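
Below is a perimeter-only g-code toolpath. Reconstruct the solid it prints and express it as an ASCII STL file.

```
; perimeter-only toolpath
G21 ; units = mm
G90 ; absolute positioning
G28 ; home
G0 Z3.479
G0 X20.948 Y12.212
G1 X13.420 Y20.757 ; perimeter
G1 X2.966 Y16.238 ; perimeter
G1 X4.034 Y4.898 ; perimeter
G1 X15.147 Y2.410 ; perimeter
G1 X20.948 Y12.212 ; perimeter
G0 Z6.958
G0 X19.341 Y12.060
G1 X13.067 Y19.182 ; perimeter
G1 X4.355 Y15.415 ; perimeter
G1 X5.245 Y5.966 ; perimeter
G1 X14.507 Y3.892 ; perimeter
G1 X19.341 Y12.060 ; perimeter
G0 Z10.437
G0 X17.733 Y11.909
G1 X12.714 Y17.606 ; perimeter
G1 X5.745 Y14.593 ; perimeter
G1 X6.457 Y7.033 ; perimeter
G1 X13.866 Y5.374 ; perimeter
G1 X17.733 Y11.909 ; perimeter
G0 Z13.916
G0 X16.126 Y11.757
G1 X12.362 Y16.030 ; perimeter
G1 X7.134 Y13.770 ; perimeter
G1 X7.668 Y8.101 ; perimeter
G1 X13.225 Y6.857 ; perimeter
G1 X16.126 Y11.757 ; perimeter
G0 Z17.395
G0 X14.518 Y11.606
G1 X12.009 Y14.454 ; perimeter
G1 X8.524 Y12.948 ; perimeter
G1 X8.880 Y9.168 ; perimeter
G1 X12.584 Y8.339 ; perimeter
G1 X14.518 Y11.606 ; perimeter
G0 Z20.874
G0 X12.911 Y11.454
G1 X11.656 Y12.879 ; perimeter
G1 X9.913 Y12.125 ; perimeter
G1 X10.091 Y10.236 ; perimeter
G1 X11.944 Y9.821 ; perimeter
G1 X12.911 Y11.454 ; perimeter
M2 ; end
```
solid part
  facet normal 0.0000 0.0000 -1.0000
    outer loop
      vertex 1.576 17.060 0.000
      vertex 13.773 22.333 0.000
      vertex 22.556 12.363 0.000
    endloop
  endfacet
  facet normal 0.0000 0.0000 -1.0000
    outer loop
      vertex 2.822 3.831 0.000
      vertex 1.576 17.060 0.000
      vertex 22.556 12.363 0.000
    endloop
  endfacet
  facet normal 0.0000 0.0000 -1.0000
    outer loop
      vertex 15.788 0.928 0.000
      vertex 2.822 3.831 0.000
      vertex 22.556 12.363 0.000
    endloop
  endfacet
  facet normal 0.7025 0.6188 0.3515
    outer loop
      vertex 22.556 12.363 0.000
      vertex 13.773 22.333 0.000
      vertex 11.303 11.303 24.353
    endloop
  endfacet
  facet normal -0.3715 0.8593 0.3515
    outer loop
      vertex 13.773 22.333 0.000
      vertex 1.576 17.060 0.000
      vertex 11.303 11.303 24.353
    endloop
  endfacet
  facet normal -0.9321 -0.0878 0.3515
    outer loop
      vertex 1.576 17.060 0.000
      vertex 2.822 3.831 0.000
      vertex 11.303 11.303 24.353
    endloop
  endfacet
  facet normal -0.2045 -0.9136 0.3515
    outer loop
      vertex 2.822 3.831 0.000
      vertex 15.788 0.928 0.000
      vertex 11.303 11.303 24.353
    endloop
  endfacet
  facet normal 0.8056 -0.4768 0.3515
    outer loop
      vertex 15.788 0.928 0.000
      vertex 22.556 12.363 0.000
      vertex 11.303 11.303 24.353
    endloop
  endfacet
endsolid part

The G0 Z moves step by Δz≈3.479 mm. The G1 loops shrink linearly with z, so the solid tapers from its base footprint up to z≈24.4. Closing with a flat bottom cap and the tapered top and triangulating gives 8 facets — a regular 5-sided pyramid, base circumscribed radius ≈ 11.3 mm, apex at z ≈ 24.4 mm.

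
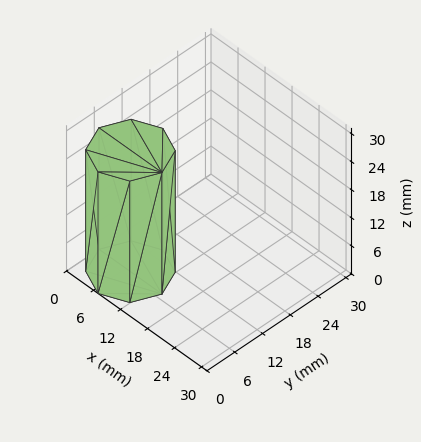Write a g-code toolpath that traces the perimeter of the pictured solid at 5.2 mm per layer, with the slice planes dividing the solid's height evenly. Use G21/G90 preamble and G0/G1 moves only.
Reading the render: the shape is a regular 8-sided prism (a cylinder approximated with 8 flat sides), circumscribed radius ≈ 7 mm, height ≈ 26 mm (dimensions read to the nearest mm from the axis ticks). For the g-code, the solid's height is divided into equal slices at the stated Δz and each level perimeter traced with G1 moves after a G0 lift.

; perimeter-only toolpath
G21 ; units = mm
G90 ; absolute positioning
G28 ; home
; layer 1
G0 Z5.2
G0 X14.0 Y7.0
G1 X11.9 Y11.9
G1 X7.0 Y14.0
G1 X2.1 Y11.9
G1 X0.0 Y7.0
G1 X2.1 Y2.1
G1 X7.0 Y0.0
G1 X11.9 Y2.1
G1 X14.0 Y7.0
; layer 2
G0 Z10.4
G0 X14.0 Y7.0
G1 X11.9 Y11.9
G1 X7.0 Y14.0
G1 X2.1 Y11.9
G1 X0.0 Y7.0
G1 X2.1 Y2.1
G1 X7.0 Y0.0
G1 X11.9 Y2.1
G1 X14.0 Y7.0
; layer 3
G0 Z15.6
G0 X14.0 Y7.0
G1 X11.9 Y11.9
G1 X7.0 Y14.0
G1 X2.1 Y11.9
G1 X0.0 Y7.0
G1 X2.1 Y2.1
G1 X7.0 Y0.0
G1 X11.9 Y2.1
G1 X14.0 Y7.0
; layer 4
G0 Z20.8
G0 X14.0 Y7.0
G1 X11.9 Y11.9
G1 X7.0 Y14.0
G1 X2.1 Y11.9
G1 X0.0 Y7.0
G1 X2.1 Y2.1
G1 X7.0 Y0.0
G1 X11.9 Y2.1
G1 X14.0 Y7.0
; layer 5
G0 Z26.0
G0 X14.0 Y7.0
G1 X11.9 Y11.9
G1 X7.0 Y14.0
G1 X2.1 Y11.9
G1 X0.0 Y7.0
G1 X2.1 Y2.1
G1 X7.0 Y0.0
G1 X11.9 Y2.1
G1 X14.0 Y7.0
M2 ; end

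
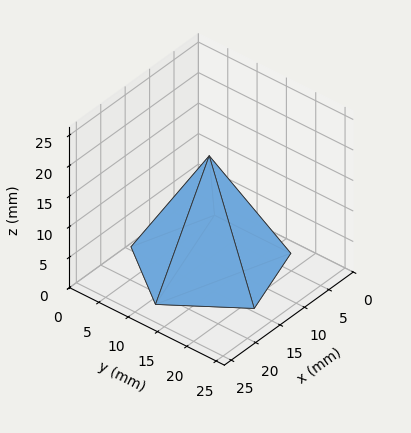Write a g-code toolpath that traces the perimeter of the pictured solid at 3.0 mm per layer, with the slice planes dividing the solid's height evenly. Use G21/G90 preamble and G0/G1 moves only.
Reading the render: the shape is a regular 5-sided pyramid, base circumscribed radius ≈ 11 mm, apex at z ≈ 18 mm (dimensions read to the nearest mm from the axis ticks). For the g-code, the solid's height is divided into equal slices at the stated Δz and each level perimeter traced with G1 moves after a G0 lift.

; perimeter-only toolpath
G21 ; units = mm
G90 ; absolute positioning
G28 ; home
; layer 1
G0 Z3.0
G0 X20.2 Y11.0
G1 X13.8 Y19.8
G1 X3.6 Y16.4
G1 X3.6 Y5.6
G1 X13.8 Y2.2
G1 X20.2 Y11.0
; layer 2
G0 Z6.0
G0 X18.3 Y11.0
G1 X13.3 Y18.0
G1 X5.1 Y15.3
G1 X5.1 Y6.7
G1 X13.3 Y4.0
G1 X18.3 Y11.0
; layer 3
G0 Z9.0
G0 X16.5 Y11.0
G1 X12.7 Y16.2
G1 X6.5 Y14.2
G1 X6.5 Y7.8
G1 X12.7 Y5.8
G1 X16.5 Y11.0
; layer 4
G0 Z12.0
G0 X14.7 Y11.0
G1 X12.1 Y14.5
G1 X8.0 Y13.2
G1 X8.0 Y8.8
G1 X12.1 Y7.5
G1 X14.7 Y11.0
; layer 5
G0 Z15.0
G0 X12.8 Y11.0
G1 X11.6 Y12.8
G1 X9.5 Y12.1
G1 X9.5 Y9.9
G1 X11.6 Y9.3
G1 X12.8 Y11.0
M2 ; end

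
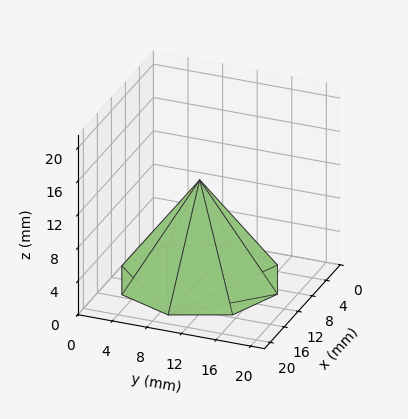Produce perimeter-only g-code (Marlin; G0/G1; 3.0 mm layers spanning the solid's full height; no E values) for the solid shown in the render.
Reading the render: the shape is a regular 8-sided pyramid, base circumscribed radius ≈ 9 mm, apex at z ≈ 12 mm (dimensions read to the nearest mm from the axis ticks). For the g-code, the solid's height is divided into equal slices at the stated Δz and each level perimeter traced with G1 moves after a G0 lift.

; perimeter-only toolpath
G21 ; units = mm
G90 ; absolute positioning
G28 ; home
; layer 1
G0 Z3.0
G0 X15.8 Y9.0
G1 X13.8 Y13.8
G1 X9.0 Y15.8
G1 X4.2 Y13.8
G1 X2.2 Y9.0
G1 X4.2 Y4.2
G1 X9.0 Y2.2
G1 X13.8 Y4.2
G1 X15.8 Y9.0
; layer 2
G0 Z6.0
G0 X13.5 Y9.0
G1 X12.2 Y12.2
G1 X9.0 Y13.5
G1 X5.8 Y12.2
G1 X4.5 Y9.0
G1 X5.8 Y5.8
G1 X9.0 Y4.5
G1 X12.2 Y5.8
G1 X13.5 Y9.0
; layer 3
G0 Z9.0
G0 X11.2 Y9.0
G1 X10.6 Y10.6
G1 X9.0 Y11.2
G1 X7.4 Y10.6
G1 X6.8 Y9.0
G1 X7.4 Y7.4
G1 X9.0 Y6.8
G1 X10.6 Y7.4
G1 X11.2 Y9.0
M2 ; end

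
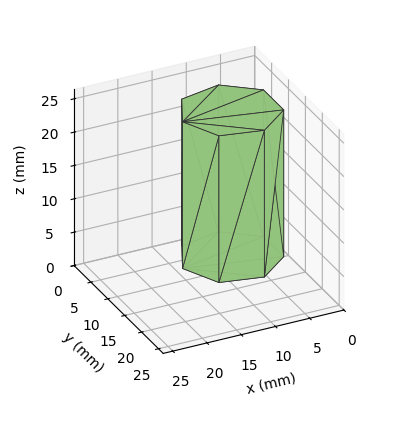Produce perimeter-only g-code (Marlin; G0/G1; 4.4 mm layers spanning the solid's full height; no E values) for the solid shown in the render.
Reading the render: the shape is a regular 7-sided prism (a cylinder approximated with 7 flat sides), circumscribed radius ≈ 7 mm, height ≈ 22 mm (dimensions read to the nearest mm from the axis ticks). For the g-code, the solid's height is divided into equal slices at the stated Δz and each level perimeter traced with G1 moves after a G0 lift.

; perimeter-only toolpath
G21 ; units = mm
G90 ; absolute positioning
G28 ; home
; layer 1
G0 Z4.4
G0 X14.0 Y7.0
G1 X11.4 Y12.5
G1 X5.4 Y13.8
G1 X0.7 Y10.0
G1 X0.7 Y4.0
G1 X5.4 Y0.2
G1 X11.4 Y1.5
G1 X14.0 Y7.0
; layer 2
G0 Z8.8
G0 X14.0 Y7.0
G1 X11.4 Y12.5
G1 X5.4 Y13.8
G1 X0.7 Y10.0
G1 X0.7 Y4.0
G1 X5.4 Y0.2
G1 X11.4 Y1.5
G1 X14.0 Y7.0
; layer 3
G0 Z13.2
G0 X14.0 Y7.0
G1 X11.4 Y12.5
G1 X5.4 Y13.8
G1 X0.7 Y10.0
G1 X0.7 Y4.0
G1 X5.4 Y0.2
G1 X11.4 Y1.5
G1 X14.0 Y7.0
; layer 4
G0 Z17.6
G0 X14.0 Y7.0
G1 X11.4 Y12.5
G1 X5.4 Y13.8
G1 X0.7 Y10.0
G1 X0.7 Y4.0
G1 X5.4 Y0.2
G1 X11.4 Y1.5
G1 X14.0 Y7.0
; layer 5
G0 Z22.0
G0 X14.0 Y7.0
G1 X11.4 Y12.5
G1 X5.4 Y13.8
G1 X0.7 Y10.0
G1 X0.7 Y4.0
G1 X5.4 Y0.2
G1 X11.4 Y1.5
G1 X14.0 Y7.0
M2 ; end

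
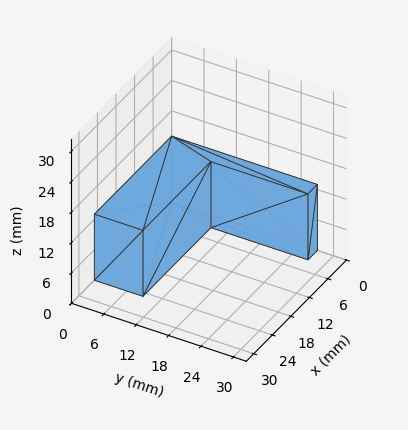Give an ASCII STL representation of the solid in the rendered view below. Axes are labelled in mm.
Reading the render: the shape is an L-shaped prism: outer 25 × 27 mm, arm thicknesses ≈ 9 mm (horizontal) and 3 mm (vertical), extruded 13 mm in z (dimensions read to the nearest mm from the axis ticks). For the STL, each face is triangulated and given an outward normal.

solid part
  facet normal 0.0000 0.0000 -1.0000
    outer loop
      vertex 25.0 9.0 0.0
      vertex 25.0 0.0 0.0
      vertex 0.0 0.0 0.0
    endloop
  endfacet
  facet normal 0.0000 0.0000 -1.0000
    outer loop
      vertex 3.0 9.0 0.0
      vertex 25.0 9.0 0.0
      vertex 0.0 0.0 0.0
    endloop
  endfacet
  facet normal 0.0000 0.0000 -1.0000
    outer loop
      vertex 3.0 27.0 0.0
      vertex 3.0 9.0 0.0
      vertex 0.0 0.0 0.0
    endloop
  endfacet
  facet normal 0.0000 0.0000 -1.0000
    outer loop
      vertex 0.0 27.0 0.0
      vertex 3.0 27.0 0.0
      vertex 0.0 0.0 0.0
    endloop
  endfacet
  facet normal 0.0000 0.0000 1.0000
    outer loop
      vertex 0.0 0.0 13.0
      vertex 25.0 0.0 13.0
      vertex 25.0 9.0 13.0
    endloop
  endfacet
  facet normal 0.0000 0.0000 1.0000
    outer loop
      vertex 0.0 0.0 13.0
      vertex 25.0 9.0 13.0
      vertex 3.0 9.0 13.0
    endloop
  endfacet
  facet normal 0.0000 0.0000 1.0000
    outer loop
      vertex 0.0 0.0 13.0
      vertex 3.0 9.0 13.0
      vertex 3.0 27.0 13.0
    endloop
  endfacet
  facet normal 0.0000 0.0000 1.0000
    outer loop
      vertex 0.0 0.0 13.0
      vertex 3.0 27.0 13.0
      vertex 0.0 27.0 13.0
    endloop
  endfacet
  facet normal 0.0000 -1.0000 0.0000
    outer loop
      vertex 0.0 0.0 0.0
      vertex 25.0 0.0 0.0
      vertex 25.0 0.0 13.0
    endloop
  endfacet
  facet normal 0.0000 -1.0000 0.0000
    outer loop
      vertex 0.0 0.0 0.0
      vertex 25.0 0.0 13.0
      vertex 0.0 0.0 13.0
    endloop
  endfacet
  facet normal 1.0000 0.0000 0.0000
    outer loop
      vertex 25.0 0.0 0.0
      vertex 25.0 9.0 0.0
      vertex 25.0 9.0 13.0
    endloop
  endfacet
  facet normal 1.0000 0.0000 0.0000
    outer loop
      vertex 25.0 0.0 0.0
      vertex 25.0 9.0 13.0
      vertex 25.0 0.0 13.0
    endloop
  endfacet
  facet normal 0.0000 1.0000 0.0000
    outer loop
      vertex 25.0 9.0 0.0
      vertex 3.0 9.0 0.0
      vertex 3.0 9.0 13.0
    endloop
  endfacet
  facet normal 0.0000 1.0000 0.0000
    outer loop
      vertex 25.0 9.0 0.0
      vertex 3.0 9.0 13.0
      vertex 25.0 9.0 13.0
    endloop
  endfacet
  facet normal 1.0000 0.0000 0.0000
    outer loop
      vertex 3.0 9.0 0.0
      vertex 3.0 27.0 0.0
      vertex 3.0 27.0 13.0
    endloop
  endfacet
  facet normal 1.0000 0.0000 0.0000
    outer loop
      vertex 3.0 9.0 0.0
      vertex 3.0 27.0 13.0
      vertex 3.0 9.0 13.0
    endloop
  endfacet
  facet normal 0.0000 1.0000 0.0000
    outer loop
      vertex 3.0 27.0 0.0
      vertex 0.0 27.0 0.0
      vertex 0.0 27.0 13.0
    endloop
  endfacet
  facet normal 0.0000 1.0000 0.0000
    outer loop
      vertex 3.0 27.0 0.0
      vertex 0.0 27.0 13.0
      vertex 3.0 27.0 13.0
    endloop
  endfacet
  facet normal -1.0000 0.0000 0.0000
    outer loop
      vertex 0.0 27.0 0.0
      vertex 0.0 0.0 0.0
      vertex 0.0 0.0 13.0
    endloop
  endfacet
  facet normal -1.0000 0.0000 0.0000
    outer loop
      vertex 0.0 27.0 0.0
      vertex 0.0 0.0 13.0
      vertex 0.0 27.0 13.0
    endloop
  endfacet
endsolid part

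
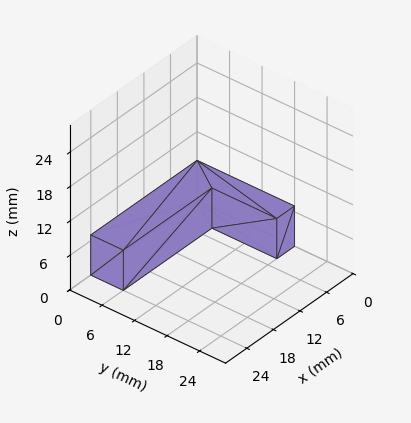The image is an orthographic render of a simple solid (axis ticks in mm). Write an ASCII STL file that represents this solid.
Reading the render: the shape is an L-shaped prism: outer 24 × 18 mm, arm thicknesses ≈ 6 mm (horizontal) and 4 mm (vertical), extruded 7 mm in z (dimensions read to the nearest mm from the axis ticks). For the STL, each face is triangulated and given an outward normal.

solid part
  facet normal 0.0000 0.0000 -1.0000
    outer loop
      vertex 24.000 6.000 0.000
      vertex 24.000 0.000 0.000
      vertex 0.000 0.000 0.000
    endloop
  endfacet
  facet normal 0.0000 0.0000 -1.0000
    outer loop
      vertex 4.000 6.000 0.000
      vertex 24.000 6.000 0.000
      vertex 0.000 0.000 0.000
    endloop
  endfacet
  facet normal 0.0000 0.0000 -1.0000
    outer loop
      vertex 4.000 18.000 0.000
      vertex 4.000 6.000 0.000
      vertex 0.000 0.000 0.000
    endloop
  endfacet
  facet normal 0.0000 0.0000 -1.0000
    outer loop
      vertex 0.000 18.000 0.000
      vertex 4.000 18.000 0.000
      vertex 0.000 0.000 0.000
    endloop
  endfacet
  facet normal 0.0000 0.0000 1.0000
    outer loop
      vertex 0.000 0.000 7.000
      vertex 24.000 0.000 7.000
      vertex 24.000 6.000 7.000
    endloop
  endfacet
  facet normal 0.0000 0.0000 1.0000
    outer loop
      vertex 0.000 0.000 7.000
      vertex 24.000 6.000 7.000
      vertex 4.000 6.000 7.000
    endloop
  endfacet
  facet normal 0.0000 0.0000 1.0000
    outer loop
      vertex 0.000 0.000 7.000
      vertex 4.000 6.000 7.000
      vertex 4.000 18.000 7.000
    endloop
  endfacet
  facet normal 0.0000 0.0000 1.0000
    outer loop
      vertex 0.000 0.000 7.000
      vertex 4.000 18.000 7.000
      vertex 0.000 18.000 7.000
    endloop
  endfacet
  facet normal 0.0000 -1.0000 0.0000
    outer loop
      vertex 0.000 0.000 0.000
      vertex 24.000 0.000 0.000
      vertex 24.000 0.000 7.000
    endloop
  endfacet
  facet normal 0.0000 -1.0000 0.0000
    outer loop
      vertex 0.000 0.000 0.000
      vertex 24.000 0.000 7.000
      vertex 0.000 0.000 7.000
    endloop
  endfacet
  facet normal 1.0000 0.0000 0.0000
    outer loop
      vertex 24.000 0.000 0.000
      vertex 24.000 6.000 0.000
      vertex 24.000 6.000 7.000
    endloop
  endfacet
  facet normal 1.0000 0.0000 0.0000
    outer loop
      vertex 24.000 0.000 0.000
      vertex 24.000 6.000 7.000
      vertex 24.000 0.000 7.000
    endloop
  endfacet
  facet normal 0.0000 1.0000 0.0000
    outer loop
      vertex 24.000 6.000 0.000
      vertex 4.000 6.000 0.000
      vertex 4.000 6.000 7.000
    endloop
  endfacet
  facet normal 0.0000 1.0000 0.0000
    outer loop
      vertex 24.000 6.000 0.000
      vertex 4.000 6.000 7.000
      vertex 24.000 6.000 7.000
    endloop
  endfacet
  facet normal 1.0000 0.0000 0.0000
    outer loop
      vertex 4.000 6.000 0.000
      vertex 4.000 18.000 0.000
      vertex 4.000 18.000 7.000
    endloop
  endfacet
  facet normal 1.0000 0.0000 0.0000
    outer loop
      vertex 4.000 6.000 0.000
      vertex 4.000 18.000 7.000
      vertex 4.000 6.000 7.000
    endloop
  endfacet
  facet normal 0.0000 1.0000 0.0000
    outer loop
      vertex 4.000 18.000 0.000
      vertex 0.000 18.000 0.000
      vertex 0.000 18.000 7.000
    endloop
  endfacet
  facet normal 0.0000 1.0000 0.0000
    outer loop
      vertex 4.000 18.000 0.000
      vertex 0.000 18.000 7.000
      vertex 4.000 18.000 7.000
    endloop
  endfacet
  facet normal -1.0000 0.0000 0.0000
    outer loop
      vertex 0.000 18.000 0.000
      vertex 0.000 0.000 0.000
      vertex 0.000 0.000 7.000
    endloop
  endfacet
  facet normal -1.0000 0.0000 0.0000
    outer loop
      vertex 0.000 18.000 0.000
      vertex 0.000 0.000 7.000
      vertex 0.000 18.000 7.000
    endloop
  endfacet
endsolid part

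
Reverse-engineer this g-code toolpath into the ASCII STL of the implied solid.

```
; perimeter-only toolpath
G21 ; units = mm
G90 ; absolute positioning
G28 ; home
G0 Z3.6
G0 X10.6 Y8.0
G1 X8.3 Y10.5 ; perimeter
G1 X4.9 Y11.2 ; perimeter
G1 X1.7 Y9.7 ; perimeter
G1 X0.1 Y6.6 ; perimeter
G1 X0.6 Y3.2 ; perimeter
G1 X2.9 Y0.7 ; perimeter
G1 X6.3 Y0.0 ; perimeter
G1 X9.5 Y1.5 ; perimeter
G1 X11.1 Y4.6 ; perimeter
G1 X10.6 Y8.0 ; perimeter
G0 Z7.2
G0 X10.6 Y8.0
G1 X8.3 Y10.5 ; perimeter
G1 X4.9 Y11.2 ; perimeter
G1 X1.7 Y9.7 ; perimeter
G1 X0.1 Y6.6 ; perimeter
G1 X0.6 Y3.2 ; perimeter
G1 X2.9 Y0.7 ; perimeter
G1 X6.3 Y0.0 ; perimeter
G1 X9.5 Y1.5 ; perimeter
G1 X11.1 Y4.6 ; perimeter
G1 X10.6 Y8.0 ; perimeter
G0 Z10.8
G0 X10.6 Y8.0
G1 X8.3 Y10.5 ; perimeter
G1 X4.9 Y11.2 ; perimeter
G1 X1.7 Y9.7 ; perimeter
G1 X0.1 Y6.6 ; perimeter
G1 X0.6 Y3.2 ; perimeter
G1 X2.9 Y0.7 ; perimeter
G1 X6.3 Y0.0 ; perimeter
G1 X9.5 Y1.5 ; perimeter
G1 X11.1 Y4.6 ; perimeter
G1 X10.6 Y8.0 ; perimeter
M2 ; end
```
solid part
  facet normal 0.0000 0.0000 -1.0000
    outer loop
      vertex 4.9 11.2 0.0
      vertex 8.3 10.5 0.0
      vertex 10.6 8.0 0.0
    endloop
  endfacet
  facet normal 0.0000 0.0000 -1.0000
    outer loop
      vertex 1.7 9.7 0.0
      vertex 4.9 11.2 0.0
      vertex 10.6 8.0 0.0
    endloop
  endfacet
  facet normal 0.0000 0.0000 -1.0000
    outer loop
      vertex 0.1 6.6 0.0
      vertex 1.7 9.7 0.0
      vertex 10.6 8.0 0.0
    endloop
  endfacet
  facet normal 0.0000 0.0000 -1.0000
    outer loop
      vertex 0.6 3.2 0.0
      vertex 0.1 6.6 0.0
      vertex 10.6 8.0 0.0
    endloop
  endfacet
  facet normal 0.0000 0.0000 -1.0000
    outer loop
      vertex 2.9 0.7 0.0
      vertex 0.6 3.2 0.0
      vertex 10.6 8.0 0.0
    endloop
  endfacet
  facet normal 0.0000 0.0000 -1.0000
    outer loop
      vertex 6.3 0.0 0.0
      vertex 2.9 0.7 0.0
      vertex 10.6 8.0 0.0
    endloop
  endfacet
  facet normal 0.0000 0.0000 -1.0000
    outer loop
      vertex 9.5 1.5 0.0
      vertex 6.3 0.0 0.0
      vertex 10.6 8.0 0.0
    endloop
  endfacet
  facet normal 0.0000 0.0000 -1.0000
    outer loop
      vertex 11.1 4.6 0.0
      vertex 9.5 1.5 0.0
      vertex 10.6 8.0 0.0
    endloop
  endfacet
  facet normal 0.0000 0.0000 1.0000
    outer loop
      vertex 10.6 8.0 10.8
      vertex 8.3 10.5 10.8
      vertex 4.9 11.2 10.8
    endloop
  endfacet
  facet normal 0.0000 0.0000 1.0000
    outer loop
      vertex 10.6 8.0 10.8
      vertex 4.9 11.2 10.8
      vertex 1.7 9.7 10.8
    endloop
  endfacet
  facet normal 0.0000 0.0000 1.0000
    outer loop
      vertex 10.6 8.0 10.8
      vertex 1.7 9.7 10.8
      vertex 0.1 6.6 10.8
    endloop
  endfacet
  facet normal 0.0000 0.0000 1.0000
    outer loop
      vertex 10.6 8.0 10.8
      vertex 0.1 6.6 10.8
      vertex 0.6 3.2 10.8
    endloop
  endfacet
  facet normal 0.0000 0.0000 1.0000
    outer loop
      vertex 10.6 8.0 10.8
      vertex 0.6 3.2 10.8
      vertex 2.9 0.7 10.8
    endloop
  endfacet
  facet normal 0.0000 0.0000 1.0000
    outer loop
      vertex 10.6 8.0 10.8
      vertex 2.9 0.7 10.8
      vertex 6.3 0.0 10.8
    endloop
  endfacet
  facet normal 0.0000 0.0000 1.0000
    outer loop
      vertex 10.6 8.0 10.8
      vertex 6.3 0.0 10.8
      vertex 9.5 1.5 10.8
    endloop
  endfacet
  facet normal 0.0000 0.0000 1.0000
    outer loop
      vertex 10.6 8.0 10.8
      vertex 9.5 1.5 10.8
      vertex 11.1 4.6 10.8
    endloop
  endfacet
  facet normal 0.7359 0.6771 0.0000
    outer loop
      vertex 10.6 8.0 0.0
      vertex 8.3 10.5 0.0
      vertex 8.3 10.5 10.8
    endloop
  endfacet
  facet normal 0.7359 0.6771 0.0000
    outer loop
      vertex 10.6 8.0 0.0
      vertex 8.3 10.5 10.8
      vertex 10.6 8.0 10.8
    endloop
  endfacet
  facet normal 0.2017 0.9795 0.0000
    outer loop
      vertex 8.3 10.5 0.0
      vertex 4.9 11.2 0.0
      vertex 4.9 11.2 10.8
    endloop
  endfacet
  facet normal 0.2017 0.9795 0.0000
    outer loop
      vertex 8.3 10.5 0.0
      vertex 4.9 11.2 10.8
      vertex 8.3 10.5 10.8
    endloop
  endfacet
  facet normal -0.4244 0.9055 0.0000
    outer loop
      vertex 4.9 11.2 0.0
      vertex 1.7 9.7 0.0
      vertex 1.7 9.7 10.8
    endloop
  endfacet
  facet normal -0.4244 0.9055 0.0000
    outer loop
      vertex 4.9 11.2 0.0
      vertex 1.7 9.7 10.8
      vertex 4.9 11.2 10.8
    endloop
  endfacet
  facet normal -0.8886 0.4586 0.0000
    outer loop
      vertex 1.7 9.7 0.0
      vertex 0.1 6.6 0.0
      vertex 0.1 6.6 10.8
    endloop
  endfacet
  facet normal -0.8886 0.4586 0.0000
    outer loop
      vertex 1.7 9.7 0.0
      vertex 0.1 6.6 10.8
      vertex 1.7 9.7 10.8
    endloop
  endfacet
  facet normal -0.9894 -0.1455 0.0000
    outer loop
      vertex 0.1 6.6 0.0
      vertex 0.6 3.2 0.0
      vertex 0.6 3.2 10.8
    endloop
  endfacet
  facet normal -0.9894 -0.1455 0.0000
    outer loop
      vertex 0.1 6.6 0.0
      vertex 0.6 3.2 10.8
      vertex 0.1 6.6 10.8
    endloop
  endfacet
  facet normal -0.7359 -0.6771 0.0000
    outer loop
      vertex 0.6 3.2 0.0
      vertex 2.9 0.7 0.0
      vertex 2.9 0.7 10.8
    endloop
  endfacet
  facet normal -0.7359 -0.6771 0.0000
    outer loop
      vertex 0.6 3.2 0.0
      vertex 2.9 0.7 10.8
      vertex 0.6 3.2 10.8
    endloop
  endfacet
  facet normal -0.2017 -0.9795 0.0000
    outer loop
      vertex 2.9 0.7 0.0
      vertex 6.3 0.0 0.0
      vertex 6.3 0.0 10.8
    endloop
  endfacet
  facet normal -0.2017 -0.9795 0.0000
    outer loop
      vertex 2.9 0.7 0.0
      vertex 6.3 0.0 10.8
      vertex 2.9 0.7 10.8
    endloop
  endfacet
  facet normal 0.4244 -0.9055 0.0000
    outer loop
      vertex 6.3 0.0 0.0
      vertex 9.5 1.5 0.0
      vertex 9.5 1.5 10.8
    endloop
  endfacet
  facet normal 0.4244 -0.9055 0.0000
    outer loop
      vertex 6.3 0.0 0.0
      vertex 9.5 1.5 10.8
      vertex 6.3 0.0 10.8
    endloop
  endfacet
  facet normal 0.8886 -0.4586 0.0000
    outer loop
      vertex 9.5 1.5 0.0
      vertex 11.1 4.6 0.0
      vertex 11.1 4.6 10.8
    endloop
  endfacet
  facet normal 0.8886 -0.4586 0.0000
    outer loop
      vertex 9.5 1.5 0.0
      vertex 11.1 4.6 10.8
      vertex 9.5 1.5 10.8
    endloop
  endfacet
  facet normal 0.9894 0.1455 0.0000
    outer loop
      vertex 11.1 4.6 0.0
      vertex 10.6 8.0 0.0
      vertex 10.6 8.0 10.8
    endloop
  endfacet
  facet normal 0.9894 0.1455 0.0000
    outer loop
      vertex 11.1 4.6 0.0
      vertex 10.6 8.0 10.8
      vertex 11.1 4.6 10.8
    endloop
  endfacet
endsolid part

The G0 Z moves step by Δz≈3.6 mm. Every layer's G1 loop is the same polygon, so the solid is a straight extrusion of it from z=0 to z≈10.8. Closing with flat bottom and top caps and triangulating gives 36 facets — a regular 10-sided prism (a cylinder approximated with 10 flat sides), circumscribed radius ≈ 5.6 mm, height ≈ 10.8 mm.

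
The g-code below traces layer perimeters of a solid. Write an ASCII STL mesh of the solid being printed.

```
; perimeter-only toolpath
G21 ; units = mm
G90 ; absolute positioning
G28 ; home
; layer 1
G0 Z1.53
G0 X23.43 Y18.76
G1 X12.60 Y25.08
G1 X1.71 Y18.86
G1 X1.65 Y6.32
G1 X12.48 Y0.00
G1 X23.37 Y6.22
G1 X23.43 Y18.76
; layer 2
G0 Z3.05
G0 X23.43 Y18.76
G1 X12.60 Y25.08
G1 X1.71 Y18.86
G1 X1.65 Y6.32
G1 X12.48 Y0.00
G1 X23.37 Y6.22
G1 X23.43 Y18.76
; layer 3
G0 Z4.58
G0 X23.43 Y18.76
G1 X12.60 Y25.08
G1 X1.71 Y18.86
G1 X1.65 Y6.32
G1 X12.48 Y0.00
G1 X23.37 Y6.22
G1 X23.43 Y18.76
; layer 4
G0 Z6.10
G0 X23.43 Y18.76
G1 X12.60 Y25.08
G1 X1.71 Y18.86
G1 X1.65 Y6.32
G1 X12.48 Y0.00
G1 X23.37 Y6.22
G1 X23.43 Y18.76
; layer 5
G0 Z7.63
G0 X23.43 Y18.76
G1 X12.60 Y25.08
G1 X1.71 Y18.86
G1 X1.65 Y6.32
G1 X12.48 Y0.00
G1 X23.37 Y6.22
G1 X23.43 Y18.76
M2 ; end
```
solid part
  facet normal 0.0000 0.0000 -1.0000
    outer loop
      vertex 1.71 18.86 0.00
      vertex 12.60 25.08 0.00
      vertex 23.43 18.76 0.00
    endloop
  endfacet
  facet normal 0.0000 0.0000 -1.0000
    outer loop
      vertex 1.65 6.32 0.00
      vertex 1.71 18.86 0.00
      vertex 23.43 18.76 0.00
    endloop
  endfacet
  facet normal 0.0000 0.0000 -1.0000
    outer loop
      vertex 12.48 0.00 0.00
      vertex 1.65 6.32 0.00
      vertex 23.43 18.76 0.00
    endloop
  endfacet
  facet normal 0.0000 0.0000 -1.0000
    outer loop
      vertex 23.37 6.22 0.00
      vertex 12.48 0.00 0.00
      vertex 23.43 18.76 0.00
    endloop
  endfacet
  facet normal 0.0000 0.0000 1.0000
    outer loop
      vertex 23.43 18.76 7.63
      vertex 12.60 25.08 7.63
      vertex 1.71 18.86 7.63
    endloop
  endfacet
  facet normal 0.0000 0.0000 1.0000
    outer loop
      vertex 23.43 18.76 7.63
      vertex 1.71 18.86 7.63
      vertex 1.65 6.32 7.63
    endloop
  endfacet
  facet normal 0.0000 0.0000 1.0000
    outer loop
      vertex 23.43 18.76 7.63
      vertex 1.65 6.32 7.63
      vertex 12.48 0.00 7.63
    endloop
  endfacet
  facet normal 0.0000 0.0000 1.0000
    outer loop
      vertex 23.43 18.76 7.63
      vertex 12.48 0.00 7.63
      vertex 23.37 6.22 7.63
    endloop
  endfacet
  facet normal 0.5040 0.8637 0.0000
    outer loop
      vertex 23.43 18.76 0.00
      vertex 12.60 25.08 0.00
      vertex 12.60 25.08 7.63
    endloop
  endfacet
  facet normal 0.5040 0.8637 0.0000
    outer loop
      vertex 23.43 18.76 0.00
      vertex 12.60 25.08 7.63
      vertex 23.43 18.76 7.63
    endloop
  endfacet
  facet normal -0.4960 0.8683 0.0000
    outer loop
      vertex 12.60 25.08 0.00
      vertex 1.71 18.86 0.00
      vertex 1.71 18.86 7.63
    endloop
  endfacet
  facet normal -0.4960 0.8683 0.0000
    outer loop
      vertex 12.60 25.08 0.00
      vertex 1.71 18.86 7.63
      vertex 12.60 25.08 7.63
    endloop
  endfacet
  facet normal -1.0000 0.0048 0.0000
    outer loop
      vertex 1.71 18.86 0.00
      vertex 1.65 6.32 0.00
      vertex 1.65 6.32 7.63
    endloop
  endfacet
  facet normal -1.0000 0.0048 0.0000
    outer loop
      vertex 1.71 18.86 0.00
      vertex 1.65 6.32 7.63
      vertex 1.71 18.86 7.63
    endloop
  endfacet
  facet normal -0.5040 -0.8637 0.0000
    outer loop
      vertex 1.65 6.32 0.00
      vertex 12.48 0.00 0.00
      vertex 12.48 0.00 7.63
    endloop
  endfacet
  facet normal -0.5040 -0.8637 0.0000
    outer loop
      vertex 1.65 6.32 0.00
      vertex 12.48 0.00 7.63
      vertex 1.65 6.32 7.63
    endloop
  endfacet
  facet normal 0.4960 -0.8683 0.0000
    outer loop
      vertex 12.48 0.00 0.00
      vertex 23.37 6.22 0.00
      vertex 23.37 6.22 7.63
    endloop
  endfacet
  facet normal 0.4960 -0.8683 0.0000
    outer loop
      vertex 12.48 0.00 0.00
      vertex 23.37 6.22 7.63
      vertex 12.48 0.00 7.63
    endloop
  endfacet
  facet normal 1.0000 -0.0048 0.0000
    outer loop
      vertex 23.37 6.22 0.00
      vertex 23.43 18.76 0.00
      vertex 23.43 18.76 7.63
    endloop
  endfacet
  facet normal 1.0000 -0.0048 0.0000
    outer loop
      vertex 23.37 6.22 0.00
      vertex 23.43 18.76 7.63
      vertex 23.37 6.22 7.63
    endloop
  endfacet
endsolid part

The G0 Z moves step by Δz≈1.53 mm. Every layer's G1 loop is the same polygon, so the solid is a straight extrusion of it from z=0 to z≈7.63. Closing with flat bottom and top caps and triangulating gives 20 facets — a regular 6-sided prism (a cylinder approximated with 6 flat sides), circumscribed radius ≈ 12.5 mm, height ≈ 7.63 mm.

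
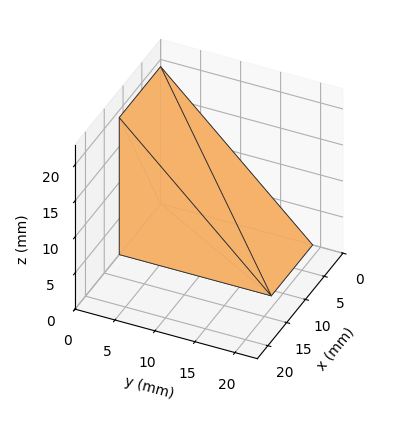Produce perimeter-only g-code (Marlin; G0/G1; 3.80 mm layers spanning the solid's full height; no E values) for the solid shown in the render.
Reading the render: the shape is a wedge (ramp): 11 × 19 mm base, rising to 19 mm along the y=0 edge and sloping linearly to z=0 at y=19 (dimensions read to the nearest mm from the axis ticks). For the g-code, the solid's height is divided into equal slices at the stated Δz and each level perimeter traced with G1 moves after a G0 lift.

; perimeter-only toolpath
G21 ; units = mm
G90 ; absolute positioning
G28 ; home
; layer 1
G0 Z3.80
G0 X0.00 Y0.00
G1 X11.00 Y0.00
G1 X11.00 Y15.20
G1 X0.00 Y15.20
G1 X0.00 Y0.00
; layer 2
G0 Z7.60
G0 X0.00 Y0.00
G1 X11.00 Y0.00
G1 X11.00 Y11.40
G1 X0.00 Y11.40
G1 X0.00 Y0.00
; layer 3
G0 Z11.40
G0 X0.00 Y0.00
G1 X11.00 Y0.00
G1 X11.00 Y7.60
G1 X0.00 Y7.60
G1 X0.00 Y0.00
; layer 4
G0 Z15.20
G0 X0.00 Y0.00
G1 X11.00 Y0.00
G1 X11.00 Y3.80
G1 X0.00 Y3.80
G1 X0.00 Y0.00
M2 ; end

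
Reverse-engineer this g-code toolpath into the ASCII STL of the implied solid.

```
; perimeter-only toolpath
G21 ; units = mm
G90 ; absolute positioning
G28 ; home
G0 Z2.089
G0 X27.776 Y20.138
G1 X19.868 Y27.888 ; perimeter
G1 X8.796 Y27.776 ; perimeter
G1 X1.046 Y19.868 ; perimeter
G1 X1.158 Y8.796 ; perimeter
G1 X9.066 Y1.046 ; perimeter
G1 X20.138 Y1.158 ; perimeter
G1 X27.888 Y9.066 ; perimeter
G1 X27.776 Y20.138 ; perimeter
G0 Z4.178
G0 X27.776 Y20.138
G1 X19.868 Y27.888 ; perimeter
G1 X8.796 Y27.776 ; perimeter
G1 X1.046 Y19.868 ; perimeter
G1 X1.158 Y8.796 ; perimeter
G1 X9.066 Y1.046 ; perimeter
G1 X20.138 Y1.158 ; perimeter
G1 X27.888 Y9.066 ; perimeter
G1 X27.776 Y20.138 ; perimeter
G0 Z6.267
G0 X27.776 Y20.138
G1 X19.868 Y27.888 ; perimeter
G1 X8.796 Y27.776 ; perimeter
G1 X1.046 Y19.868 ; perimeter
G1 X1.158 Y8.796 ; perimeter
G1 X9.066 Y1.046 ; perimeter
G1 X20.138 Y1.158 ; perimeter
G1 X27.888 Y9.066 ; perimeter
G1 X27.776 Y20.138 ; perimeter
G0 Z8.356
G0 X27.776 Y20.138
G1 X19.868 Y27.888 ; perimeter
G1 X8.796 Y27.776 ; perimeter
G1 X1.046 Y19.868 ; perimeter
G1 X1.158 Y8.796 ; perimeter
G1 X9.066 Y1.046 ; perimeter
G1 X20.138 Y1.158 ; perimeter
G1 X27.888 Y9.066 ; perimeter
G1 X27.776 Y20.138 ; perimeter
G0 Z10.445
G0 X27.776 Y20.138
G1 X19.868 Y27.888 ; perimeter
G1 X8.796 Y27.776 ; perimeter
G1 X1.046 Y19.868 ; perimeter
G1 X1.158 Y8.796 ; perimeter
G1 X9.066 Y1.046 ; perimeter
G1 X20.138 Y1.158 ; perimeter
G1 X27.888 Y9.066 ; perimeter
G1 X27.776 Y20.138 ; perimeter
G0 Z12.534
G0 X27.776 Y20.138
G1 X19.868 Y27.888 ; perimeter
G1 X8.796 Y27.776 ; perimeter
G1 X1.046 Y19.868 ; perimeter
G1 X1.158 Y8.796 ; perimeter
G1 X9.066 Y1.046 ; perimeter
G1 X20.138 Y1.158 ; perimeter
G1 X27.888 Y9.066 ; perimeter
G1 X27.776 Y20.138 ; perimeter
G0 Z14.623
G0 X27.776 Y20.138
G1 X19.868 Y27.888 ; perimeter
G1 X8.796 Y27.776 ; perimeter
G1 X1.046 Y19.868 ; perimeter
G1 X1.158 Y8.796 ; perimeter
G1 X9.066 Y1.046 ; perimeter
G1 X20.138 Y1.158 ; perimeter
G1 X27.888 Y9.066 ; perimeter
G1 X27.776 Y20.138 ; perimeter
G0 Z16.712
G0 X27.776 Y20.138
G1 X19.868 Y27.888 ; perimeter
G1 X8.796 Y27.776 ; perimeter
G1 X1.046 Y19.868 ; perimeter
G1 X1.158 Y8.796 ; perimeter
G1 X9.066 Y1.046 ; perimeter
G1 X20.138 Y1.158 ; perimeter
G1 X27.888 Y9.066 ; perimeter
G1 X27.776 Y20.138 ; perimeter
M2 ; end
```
solid part
  facet normal 0.0000 0.0000 -1.0000
    outer loop
      vertex 8.796 27.776 0.000
      vertex 19.868 27.888 0.000
      vertex 27.776 20.138 0.000
    endloop
  endfacet
  facet normal 0.0000 0.0000 -1.0000
    outer loop
      vertex 1.046 19.868 0.000
      vertex 8.796 27.776 0.000
      vertex 27.776 20.138 0.000
    endloop
  endfacet
  facet normal 0.0000 0.0000 -1.0000
    outer loop
      vertex 1.158 8.796 0.000
      vertex 1.046 19.868 0.000
      vertex 27.776 20.138 0.000
    endloop
  endfacet
  facet normal 0.0000 0.0000 -1.0000
    outer loop
      vertex 9.066 1.046 0.000
      vertex 1.158 8.796 0.000
      vertex 27.776 20.138 0.000
    endloop
  endfacet
  facet normal 0.0000 0.0000 -1.0000
    outer loop
      vertex 20.138 1.158 0.000
      vertex 9.066 1.046 0.000
      vertex 27.776 20.138 0.000
    endloop
  endfacet
  facet normal 0.0000 0.0000 -1.0000
    outer loop
      vertex 27.888 9.066 0.000
      vertex 20.138 1.158 0.000
      vertex 27.776 20.138 0.000
    endloop
  endfacet
  facet normal 0.0000 0.0000 1.0000
    outer loop
      vertex 27.776 20.138 16.712
      vertex 19.868 27.888 16.712
      vertex 8.796 27.776 16.712
    endloop
  endfacet
  facet normal 0.0000 0.0000 1.0000
    outer loop
      vertex 27.776 20.138 16.712
      vertex 8.796 27.776 16.712
      vertex 1.046 19.868 16.712
    endloop
  endfacet
  facet normal 0.0000 0.0000 1.0000
    outer loop
      vertex 27.776 20.138 16.712
      vertex 1.046 19.868 16.712
      vertex 1.158 8.796 16.712
    endloop
  endfacet
  facet normal 0.0000 0.0000 1.0000
    outer loop
      vertex 27.776 20.138 16.712
      vertex 1.158 8.796 16.712
      vertex 9.066 1.046 16.712
    endloop
  endfacet
  facet normal 0.0000 0.0000 1.0000
    outer loop
      vertex 27.776 20.138 16.712
      vertex 9.066 1.046 16.712
      vertex 20.138 1.158 16.712
    endloop
  endfacet
  facet normal 0.0000 0.0000 1.0000
    outer loop
      vertex 27.776 20.138 16.712
      vertex 20.138 1.158 16.712
      vertex 27.888 9.066 16.712
    endloop
  endfacet
  facet normal 0.6999 0.7142 0.0000
    outer loop
      vertex 27.776 20.138 0.000
      vertex 19.868 27.888 0.000
      vertex 19.868 27.888 16.712
    endloop
  endfacet
  facet normal 0.6999 0.7142 0.0000
    outer loop
      vertex 27.776 20.138 0.000
      vertex 19.868 27.888 16.712
      vertex 27.776 20.138 16.712
    endloop
  endfacet
  facet normal -0.0101 0.9999 0.0000
    outer loop
      vertex 19.868 27.888 0.000
      vertex 8.796 27.776 0.000
      vertex 8.796 27.776 16.712
    endloop
  endfacet
  facet normal -0.0101 0.9999 0.0000
    outer loop
      vertex 19.868 27.888 0.000
      vertex 8.796 27.776 16.712
      vertex 19.868 27.888 16.712
    endloop
  endfacet
  facet normal -0.7142 0.6999 0.0000
    outer loop
      vertex 8.796 27.776 0.000
      vertex 1.046 19.868 0.000
      vertex 1.046 19.868 16.712
    endloop
  endfacet
  facet normal -0.7142 0.6999 0.0000
    outer loop
      vertex 8.796 27.776 0.000
      vertex 1.046 19.868 16.712
      vertex 8.796 27.776 16.712
    endloop
  endfacet
  facet normal -0.9999 -0.0101 0.0000
    outer loop
      vertex 1.046 19.868 0.000
      vertex 1.158 8.796 0.000
      vertex 1.158 8.796 16.712
    endloop
  endfacet
  facet normal -0.9999 -0.0101 0.0000
    outer loop
      vertex 1.046 19.868 0.000
      vertex 1.158 8.796 16.712
      vertex 1.046 19.868 16.712
    endloop
  endfacet
  facet normal -0.6999 -0.7142 0.0000
    outer loop
      vertex 1.158 8.796 0.000
      vertex 9.066 1.046 0.000
      vertex 9.066 1.046 16.712
    endloop
  endfacet
  facet normal -0.6999 -0.7142 0.0000
    outer loop
      vertex 1.158 8.796 0.000
      vertex 9.066 1.046 16.712
      vertex 1.158 8.796 16.712
    endloop
  endfacet
  facet normal 0.0101 -0.9999 0.0000
    outer loop
      vertex 9.066 1.046 0.000
      vertex 20.138 1.158 0.000
      vertex 20.138 1.158 16.712
    endloop
  endfacet
  facet normal 0.0101 -0.9999 0.0000
    outer loop
      vertex 9.066 1.046 0.000
      vertex 20.138 1.158 16.712
      vertex 9.066 1.046 16.712
    endloop
  endfacet
  facet normal 0.7142 -0.6999 0.0000
    outer loop
      vertex 20.138 1.158 0.000
      vertex 27.888 9.066 0.000
      vertex 27.888 9.066 16.712
    endloop
  endfacet
  facet normal 0.7142 -0.6999 0.0000
    outer loop
      vertex 20.138 1.158 0.000
      vertex 27.888 9.066 16.712
      vertex 20.138 1.158 16.712
    endloop
  endfacet
  facet normal 0.9999 0.0101 0.0000
    outer loop
      vertex 27.888 9.066 0.000
      vertex 27.776 20.138 0.000
      vertex 27.776 20.138 16.712
    endloop
  endfacet
  facet normal 0.9999 0.0101 0.0000
    outer loop
      vertex 27.888 9.066 0.000
      vertex 27.776 20.138 16.712
      vertex 27.888 9.066 16.712
    endloop
  endfacet
endsolid part

The G0 Z moves step by Δz≈2.089 mm. Every layer's G1 loop is the same polygon, so the solid is a straight extrusion of it from z=0 to z≈16.7. Closing with flat bottom and top caps and triangulating gives 28 facets — a regular 8-sided prism (a cylinder approximated with 8 flat sides), circumscribed radius ≈ 14.5 mm, height ≈ 16.7 mm.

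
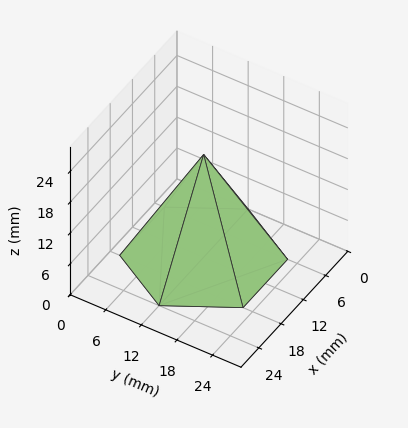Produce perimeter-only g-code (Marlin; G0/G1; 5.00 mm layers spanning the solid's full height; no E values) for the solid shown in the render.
Reading the render: the shape is a regular 6-sided pyramid, base circumscribed radius ≈ 12 mm, apex at z ≈ 20 mm (dimensions read to the nearest mm from the axis ticks). For the g-code, the solid's height is divided into equal slices at the stated Δz and each level perimeter traced with G1 moves after a G0 lift.

; perimeter-only toolpath
G21 ; units = mm
G90 ; absolute positioning
G28 ; home
; layer 1
G0 Z5.00
G0 X21.00 Y12.00
G1 X16.50 Y19.79
G1 X7.50 Y19.79
G1 X3.00 Y12.00
G1 X7.50 Y4.21
G1 X16.50 Y4.21
G1 X21.00 Y12.00
; layer 2
G0 Z10.00
G0 X18.00 Y12.00
G1 X15.00 Y17.20
G1 X9.00 Y17.20
G1 X6.00 Y12.00
G1 X9.00 Y6.80
G1 X15.00 Y6.80
G1 X18.00 Y12.00
; layer 3
G0 Z15.00
G0 X15.00 Y12.00
G1 X13.50 Y14.60
G1 X10.50 Y14.60
G1 X9.00 Y12.00
G1 X10.50 Y9.40
G1 X13.50 Y9.40
G1 X15.00 Y12.00
M2 ; end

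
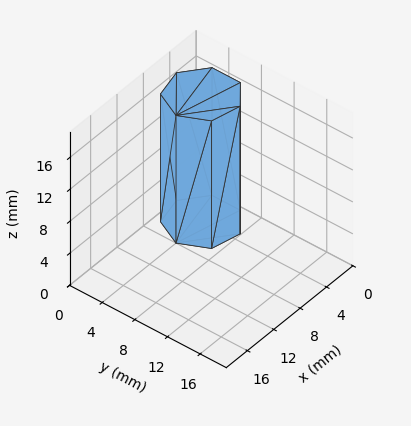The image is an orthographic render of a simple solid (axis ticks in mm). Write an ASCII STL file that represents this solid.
Reading the render: the shape is a regular 7-sided prism (a cylinder approximated with 7 flat sides), circumscribed radius ≈ 4 mm, height ≈ 16 mm (dimensions read to the nearest mm from the axis ticks). For the STL, each face is triangulated and given an outward normal.

solid part
  facet normal 0.0000 0.0000 -1.0000
    outer loop
      vertex 3.11 7.90 0.00
      vertex 6.49 7.13 0.00
      vertex 8.00 4.00 0.00
    endloop
  endfacet
  facet normal 0.0000 0.0000 -1.0000
    outer loop
      vertex 0.40 5.74 0.00
      vertex 3.11 7.90 0.00
      vertex 8.00 4.00 0.00
    endloop
  endfacet
  facet normal 0.0000 0.0000 -1.0000
    outer loop
      vertex 0.40 2.26 0.00
      vertex 0.40 5.74 0.00
      vertex 8.00 4.00 0.00
    endloop
  endfacet
  facet normal 0.0000 0.0000 -1.0000
    outer loop
      vertex 3.11 0.10 0.00
      vertex 0.40 2.26 0.00
      vertex 8.00 4.00 0.00
    endloop
  endfacet
  facet normal 0.0000 0.0000 -1.0000
    outer loop
      vertex 6.49 0.87 0.00
      vertex 3.11 0.10 0.00
      vertex 8.00 4.00 0.00
    endloop
  endfacet
  facet normal 0.0000 0.0000 1.0000
    outer loop
      vertex 8.00 4.00 16.00
      vertex 6.49 7.13 16.00
      vertex 3.11 7.90 16.00
    endloop
  endfacet
  facet normal 0.0000 0.0000 1.0000
    outer loop
      vertex 8.00 4.00 16.00
      vertex 3.11 7.90 16.00
      vertex 0.40 5.74 16.00
    endloop
  endfacet
  facet normal 0.0000 0.0000 1.0000
    outer loop
      vertex 8.00 4.00 16.00
      vertex 0.40 5.74 16.00
      vertex 0.40 2.26 16.00
    endloop
  endfacet
  facet normal 0.0000 0.0000 1.0000
    outer loop
      vertex 8.00 4.00 16.00
      vertex 0.40 2.26 16.00
      vertex 3.11 0.10 16.00
    endloop
  endfacet
  facet normal 0.0000 0.0000 1.0000
    outer loop
      vertex 8.00 4.00 16.00
      vertex 3.11 0.10 16.00
      vertex 6.49 0.87 16.00
    endloop
  endfacet
  facet normal 0.9007 0.4345 0.0000
    outer loop
      vertex 8.00 4.00 0.00
      vertex 6.49 7.13 0.00
      vertex 6.49 7.13 16.00
    endloop
  endfacet
  facet normal 0.9007 0.4345 0.0000
    outer loop
      vertex 8.00 4.00 0.00
      vertex 6.49 7.13 16.00
      vertex 8.00 4.00 16.00
    endloop
  endfacet
  facet normal 0.2221 0.9750 0.0000
    outer loop
      vertex 6.49 7.13 0.00
      vertex 3.11 7.90 0.00
      vertex 3.11 7.90 16.00
    endloop
  endfacet
  facet normal 0.2221 0.9750 0.0000
    outer loop
      vertex 6.49 7.13 0.00
      vertex 3.11 7.90 16.00
      vertex 6.49 7.13 16.00
    endloop
  endfacet
  facet normal -0.6233 0.7820 0.0000
    outer loop
      vertex 3.11 7.90 0.00
      vertex 0.40 5.74 0.00
      vertex 0.40 5.74 16.00
    endloop
  endfacet
  facet normal -0.6233 0.7820 0.0000
    outer loop
      vertex 3.11 7.90 0.00
      vertex 0.40 5.74 16.00
      vertex 3.11 7.90 16.00
    endloop
  endfacet
  facet normal -1.0000 0.0000 0.0000
    outer loop
      vertex 0.40 5.74 0.00
      vertex 0.40 2.26 0.00
      vertex 0.40 2.26 16.00
    endloop
  endfacet
  facet normal -1.0000 0.0000 0.0000
    outer loop
      vertex 0.40 5.74 0.00
      vertex 0.40 2.26 16.00
      vertex 0.40 5.74 16.00
    endloop
  endfacet
  facet normal -0.6233 -0.7820 0.0000
    outer loop
      vertex 0.40 2.26 0.00
      vertex 3.11 0.10 0.00
      vertex 3.11 0.10 16.00
    endloop
  endfacet
  facet normal -0.6233 -0.7820 0.0000
    outer loop
      vertex 0.40 2.26 0.00
      vertex 3.11 0.10 16.00
      vertex 0.40 2.26 16.00
    endloop
  endfacet
  facet normal 0.2221 -0.9750 0.0000
    outer loop
      vertex 3.11 0.10 0.00
      vertex 6.49 0.87 0.00
      vertex 6.49 0.87 16.00
    endloop
  endfacet
  facet normal 0.2221 -0.9750 0.0000
    outer loop
      vertex 3.11 0.10 0.00
      vertex 6.49 0.87 16.00
      vertex 3.11 0.10 16.00
    endloop
  endfacet
  facet normal 0.9007 -0.4345 0.0000
    outer loop
      vertex 6.49 0.87 0.00
      vertex 8.00 4.00 0.00
      vertex 8.00 4.00 16.00
    endloop
  endfacet
  facet normal 0.9007 -0.4345 0.0000
    outer loop
      vertex 6.49 0.87 0.00
      vertex 8.00 4.00 16.00
      vertex 6.49 0.87 16.00
    endloop
  endfacet
endsolid part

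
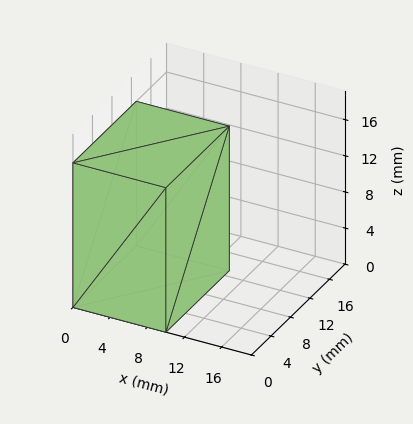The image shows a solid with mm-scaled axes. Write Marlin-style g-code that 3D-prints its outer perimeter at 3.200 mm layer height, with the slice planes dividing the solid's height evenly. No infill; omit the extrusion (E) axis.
Reading the render: the shape is a rectangular box, roughly 10 × 13 mm footprint and 16 mm tall (dimensions read to the nearest mm from the axis ticks). For the g-code, the solid's height is divided into equal slices at the stated Δz and each level perimeter traced with G1 moves after a G0 lift.

; perimeter-only toolpath
G21 ; units = mm
G90 ; absolute positioning
G28 ; home
; layer 1
G0 Z3.200
G0 X0.000 Y0.000
G1 X10.000 Y0.000
G1 X10.000 Y13.000
G1 X0.000 Y13.000
G1 X0.000 Y0.000
; layer 2
G0 Z6.400
G0 X0.000 Y0.000
G1 X10.000 Y0.000
G1 X10.000 Y13.000
G1 X0.000 Y13.000
G1 X0.000 Y0.000
; layer 3
G0 Z9.600
G0 X0.000 Y0.000
G1 X10.000 Y0.000
G1 X10.000 Y13.000
G1 X0.000 Y13.000
G1 X0.000 Y0.000
; layer 4
G0 Z12.800
G0 X0.000 Y0.000
G1 X10.000 Y0.000
G1 X10.000 Y13.000
G1 X0.000 Y13.000
G1 X0.000 Y0.000
; layer 5
G0 Z16.000
G0 X0.000 Y0.000
G1 X10.000 Y0.000
G1 X10.000 Y13.000
G1 X0.000 Y13.000
G1 X0.000 Y0.000
M2 ; end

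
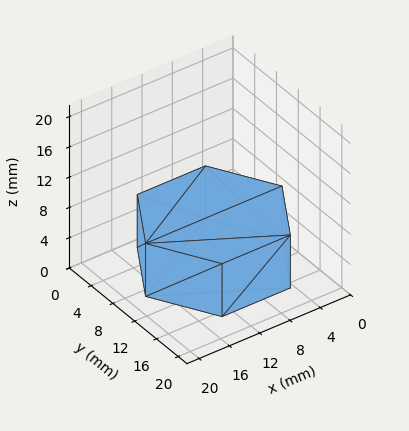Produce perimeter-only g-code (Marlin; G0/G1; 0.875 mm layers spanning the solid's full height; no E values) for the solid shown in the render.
Reading the render: the shape is a regular 6-sided prism (a cylinder approximated with 6 flat sides), circumscribed radius ≈ 9 mm, height ≈ 7 mm (dimensions read to the nearest mm from the axis ticks). For the g-code, the solid's height is divided into equal slices at the stated Δz and each level perimeter traced with G1 moves after a G0 lift.

; perimeter-only toolpath
G21 ; units = mm
G90 ; absolute positioning
G28 ; home
; layer 1
G0 Z0.875
G0 X18.000 Y9.000
G1 X13.500 Y16.794
G1 X4.500 Y16.794
G1 X0.000 Y9.000
G1 X4.500 Y1.206
G1 X13.500 Y1.206
G1 X18.000 Y9.000
; layer 2
G0 Z1.750
G0 X18.000 Y9.000
G1 X13.500 Y16.794
G1 X4.500 Y16.794
G1 X0.000 Y9.000
G1 X4.500 Y1.206
G1 X13.500 Y1.206
G1 X18.000 Y9.000
; layer 3
G0 Z2.625
G0 X18.000 Y9.000
G1 X13.500 Y16.794
G1 X4.500 Y16.794
G1 X0.000 Y9.000
G1 X4.500 Y1.206
G1 X13.500 Y1.206
G1 X18.000 Y9.000
; layer 4
G0 Z3.500
G0 X18.000 Y9.000
G1 X13.500 Y16.794
G1 X4.500 Y16.794
G1 X0.000 Y9.000
G1 X4.500 Y1.206
G1 X13.500 Y1.206
G1 X18.000 Y9.000
; layer 5
G0 Z4.375
G0 X18.000 Y9.000
G1 X13.500 Y16.794
G1 X4.500 Y16.794
G1 X0.000 Y9.000
G1 X4.500 Y1.206
G1 X13.500 Y1.206
G1 X18.000 Y9.000
; layer 6
G0 Z5.250
G0 X18.000 Y9.000
G1 X13.500 Y16.794
G1 X4.500 Y16.794
G1 X0.000 Y9.000
G1 X4.500 Y1.206
G1 X13.500 Y1.206
G1 X18.000 Y9.000
; layer 7
G0 Z6.125
G0 X18.000 Y9.000
G1 X13.500 Y16.794
G1 X4.500 Y16.794
G1 X0.000 Y9.000
G1 X4.500 Y1.206
G1 X13.500 Y1.206
G1 X18.000 Y9.000
; layer 8
G0 Z7.000
G0 X18.000 Y9.000
G1 X13.500 Y16.794
G1 X4.500 Y16.794
G1 X0.000 Y9.000
G1 X4.500 Y1.206
G1 X13.500 Y1.206
G1 X18.000 Y9.000
M2 ; end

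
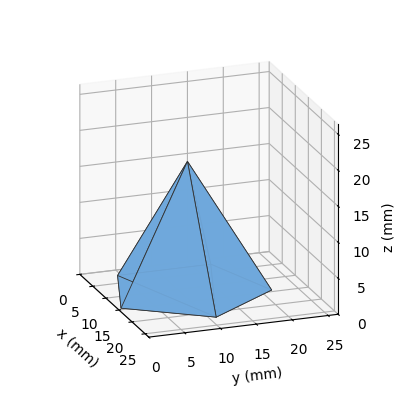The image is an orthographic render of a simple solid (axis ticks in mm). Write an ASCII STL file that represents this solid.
Reading the render: the shape is a regular 5-sided pyramid, base circumscribed radius ≈ 11 mm, apex at z ≈ 18 mm (dimensions read to the nearest mm from the axis ticks). For the STL, each face is triangulated and given an outward normal.

solid part
  facet normal 0.0000 0.0000 -1.0000
    outer loop
      vertex 2.1 17.5 0.0
      vertex 14.4 21.5 0.0
      vertex 22.0 11.0 0.0
    endloop
  endfacet
  facet normal 0.0000 0.0000 -1.0000
    outer loop
      vertex 2.1 4.5 0.0
      vertex 2.1 17.5 0.0
      vertex 22.0 11.0 0.0
    endloop
  endfacet
  facet normal 0.0000 0.0000 -1.0000
    outer loop
      vertex 14.4 0.5 0.0
      vertex 2.1 4.5 0.0
      vertex 22.0 11.0 0.0
    endloop
  endfacet
  facet normal 0.7260 0.5255 0.4437
    outer loop
      vertex 22.0 11.0 0.0
      vertex 14.4 21.5 0.0
      vertex 11.0 11.0 18.0
    endloop
  endfacet
  facet normal -0.2770 0.8518 0.4446
    outer loop
      vertex 14.4 21.5 0.0
      vertex 2.1 17.5 0.0
      vertex 11.0 11.0 18.0
    endloop
  endfacet
  facet normal -0.8964 0.0000 0.4432
    outer loop
      vertex 2.1 17.5 0.0
      vertex 2.1 4.5 0.0
      vertex 11.0 11.0 18.0
    endloop
  endfacet
  facet normal -0.2770 -0.8518 0.4446
    outer loop
      vertex 2.1 4.5 0.0
      vertex 14.4 0.5 0.0
      vertex 11.0 11.0 18.0
    endloop
  endfacet
  facet normal 0.7260 -0.5255 0.4437
    outer loop
      vertex 14.4 0.5 0.0
      vertex 22.0 11.0 0.0
      vertex 11.0 11.0 18.0
    endloop
  endfacet
endsolid part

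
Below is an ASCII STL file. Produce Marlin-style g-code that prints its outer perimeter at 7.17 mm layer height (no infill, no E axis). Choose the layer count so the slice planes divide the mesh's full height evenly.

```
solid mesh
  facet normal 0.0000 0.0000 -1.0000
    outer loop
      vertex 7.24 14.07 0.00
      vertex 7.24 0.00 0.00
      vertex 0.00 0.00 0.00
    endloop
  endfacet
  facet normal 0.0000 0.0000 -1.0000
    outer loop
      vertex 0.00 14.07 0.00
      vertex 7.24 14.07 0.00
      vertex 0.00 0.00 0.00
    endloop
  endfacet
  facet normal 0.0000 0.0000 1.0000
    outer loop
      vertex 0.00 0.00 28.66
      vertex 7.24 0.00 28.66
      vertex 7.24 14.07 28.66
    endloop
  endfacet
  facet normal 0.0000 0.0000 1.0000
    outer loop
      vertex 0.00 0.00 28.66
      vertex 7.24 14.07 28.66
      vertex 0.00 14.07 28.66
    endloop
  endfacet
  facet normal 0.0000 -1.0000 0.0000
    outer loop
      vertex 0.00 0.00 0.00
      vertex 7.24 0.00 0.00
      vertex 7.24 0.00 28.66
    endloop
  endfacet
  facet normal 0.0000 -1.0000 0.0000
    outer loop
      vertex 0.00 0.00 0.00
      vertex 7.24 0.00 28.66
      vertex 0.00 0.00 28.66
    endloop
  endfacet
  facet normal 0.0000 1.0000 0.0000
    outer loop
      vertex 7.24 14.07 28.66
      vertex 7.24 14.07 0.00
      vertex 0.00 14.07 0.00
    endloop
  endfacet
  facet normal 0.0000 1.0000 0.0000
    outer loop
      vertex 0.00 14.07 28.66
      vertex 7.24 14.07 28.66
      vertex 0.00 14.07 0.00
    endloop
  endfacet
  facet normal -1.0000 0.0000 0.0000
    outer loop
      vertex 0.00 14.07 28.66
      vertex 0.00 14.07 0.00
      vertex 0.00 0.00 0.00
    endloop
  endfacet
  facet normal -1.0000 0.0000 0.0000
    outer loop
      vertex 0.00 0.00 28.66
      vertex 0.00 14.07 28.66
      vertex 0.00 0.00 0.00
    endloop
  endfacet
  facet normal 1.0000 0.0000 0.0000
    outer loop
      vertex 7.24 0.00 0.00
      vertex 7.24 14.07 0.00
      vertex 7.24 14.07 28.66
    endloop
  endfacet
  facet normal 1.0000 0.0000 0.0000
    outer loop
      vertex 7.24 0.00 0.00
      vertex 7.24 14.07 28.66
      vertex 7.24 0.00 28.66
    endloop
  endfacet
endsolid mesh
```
; perimeter-only toolpath
G21 ; units = mm
G90 ; absolute positioning
G28 ; home
; layer 1
G0 Z7.17
G0 X0.00 Y0.00
G1 X7.24 Y0.00
G1 X7.24 Y14.07
G1 X0.00 Y14.07
G1 X0.00 Y0.00
; layer 2
G0 Z14.33
G0 X0.00 Y0.00
G1 X7.24 Y0.00
G1 X7.24 Y14.07
G1 X0.00 Y14.07
G1 X0.00 Y0.00
; layer 3
G0 Z21.50
G0 X0.00 Y0.00
G1 X7.24 Y0.00
G1 X7.24 Y14.07
G1 X0.00 Y14.07
G1 X0.00 Y0.00
; layer 4
G0 Z28.66
G0 X0.00 Y0.00
G1 X7.24 Y0.00
G1 X7.24 Y14.07
G1 X0.00 Y14.07
G1 X0.00 Y0.00
M2 ; end

The solid is a rectangular box, roughly 7.24 × 14.1 mm footprint and 28.7 mm tall. Slicing at Δz = 7.17 mm — 4 equal slices spanning the solid's height, so layer i sits at z = i·h/4 — gives 4 non-empty perimeters. Each is a 4-segment closed polygon; G0 lifts to the layer z and rapids to the start vertex, then G1 traces the edges.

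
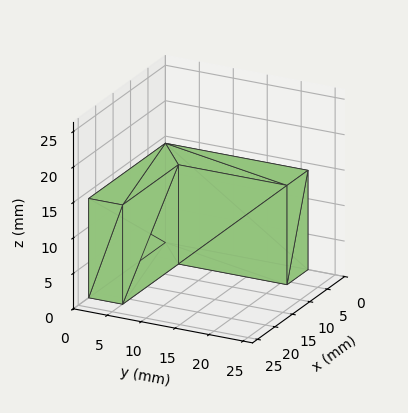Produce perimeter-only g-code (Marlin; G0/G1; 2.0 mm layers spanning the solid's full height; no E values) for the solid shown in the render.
Reading the render: the shape is an L-shaped prism: outer 22 × 21 mm, arm thicknesses ≈ 5 mm (horizontal) and 6 mm (vertical), extruded 14 mm in z (dimensions read to the nearest mm from the axis ticks). For the g-code, the solid's height is divided into equal slices at the stated Δz and each level perimeter traced with G1 moves after a G0 lift.

; perimeter-only toolpath
G21 ; units = mm
G90 ; absolute positioning
G28 ; home
; layer 1
G0 Z2.0
G0 X0.0 Y0.0
G1 X22.0 Y0.0
G1 X22.0 Y5.0
G1 X6.0 Y5.0
G1 X6.0 Y21.0
G1 X0.0 Y21.0
G1 X0.0 Y0.0
; layer 2
G0 Z4.0
G0 X0.0 Y0.0
G1 X22.0 Y0.0
G1 X22.0 Y5.0
G1 X6.0 Y5.0
G1 X6.0 Y21.0
G1 X0.0 Y21.0
G1 X0.0 Y0.0
; layer 3
G0 Z6.0
G0 X0.0 Y0.0
G1 X22.0 Y0.0
G1 X22.0 Y5.0
G1 X6.0 Y5.0
G1 X6.0 Y21.0
G1 X0.0 Y21.0
G1 X0.0 Y0.0
; layer 4
G0 Z8.0
G0 X0.0 Y0.0
G1 X22.0 Y0.0
G1 X22.0 Y5.0
G1 X6.0 Y5.0
G1 X6.0 Y21.0
G1 X0.0 Y21.0
G1 X0.0 Y0.0
; layer 5
G0 Z10.0
G0 X0.0 Y0.0
G1 X22.0 Y0.0
G1 X22.0 Y5.0
G1 X6.0 Y5.0
G1 X6.0 Y21.0
G1 X0.0 Y21.0
G1 X0.0 Y0.0
; layer 6
G0 Z12.0
G0 X0.0 Y0.0
G1 X22.0 Y0.0
G1 X22.0 Y5.0
G1 X6.0 Y5.0
G1 X6.0 Y21.0
G1 X0.0 Y21.0
G1 X0.0 Y0.0
; layer 7
G0 Z14.0
G0 X0.0 Y0.0
G1 X22.0 Y0.0
G1 X22.0 Y5.0
G1 X6.0 Y5.0
G1 X6.0 Y21.0
G1 X0.0 Y21.0
G1 X0.0 Y0.0
M2 ; end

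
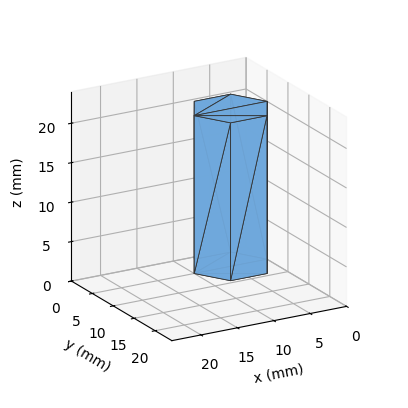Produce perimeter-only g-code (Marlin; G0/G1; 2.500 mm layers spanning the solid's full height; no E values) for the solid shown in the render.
Reading the render: the shape is a regular 6-sided prism (a cylinder approximated with 6 flat sides), circumscribed radius ≈ 5 mm, height ≈ 20 mm (dimensions read to the nearest mm from the axis ticks). For the g-code, the solid's height is divided into equal slices at the stated Δz and each level perimeter traced with G1 moves after a G0 lift.

; perimeter-only toolpath
G21 ; units = mm
G90 ; absolute positioning
G28 ; home
; layer 1
G0 Z2.500
G0 X10.000 Y5.000
G1 X7.500 Y9.330
G1 X2.500 Y9.330
G1 X0.000 Y5.000
G1 X2.500 Y0.670
G1 X7.500 Y0.670
G1 X10.000 Y5.000
; layer 2
G0 Z5.000
G0 X10.000 Y5.000
G1 X7.500 Y9.330
G1 X2.500 Y9.330
G1 X0.000 Y5.000
G1 X2.500 Y0.670
G1 X7.500 Y0.670
G1 X10.000 Y5.000
; layer 3
G0 Z7.500
G0 X10.000 Y5.000
G1 X7.500 Y9.330
G1 X2.500 Y9.330
G1 X0.000 Y5.000
G1 X2.500 Y0.670
G1 X7.500 Y0.670
G1 X10.000 Y5.000
; layer 4
G0 Z10.000
G0 X10.000 Y5.000
G1 X7.500 Y9.330
G1 X2.500 Y9.330
G1 X0.000 Y5.000
G1 X2.500 Y0.670
G1 X7.500 Y0.670
G1 X10.000 Y5.000
; layer 5
G0 Z12.500
G0 X10.000 Y5.000
G1 X7.500 Y9.330
G1 X2.500 Y9.330
G1 X0.000 Y5.000
G1 X2.500 Y0.670
G1 X7.500 Y0.670
G1 X10.000 Y5.000
; layer 6
G0 Z15.000
G0 X10.000 Y5.000
G1 X7.500 Y9.330
G1 X2.500 Y9.330
G1 X0.000 Y5.000
G1 X2.500 Y0.670
G1 X7.500 Y0.670
G1 X10.000 Y5.000
; layer 7
G0 Z17.500
G0 X10.000 Y5.000
G1 X7.500 Y9.330
G1 X2.500 Y9.330
G1 X0.000 Y5.000
G1 X2.500 Y0.670
G1 X7.500 Y0.670
G1 X10.000 Y5.000
; layer 8
G0 Z20.000
G0 X10.000 Y5.000
G1 X7.500 Y9.330
G1 X2.500 Y9.330
G1 X0.000 Y5.000
G1 X2.500 Y0.670
G1 X7.500 Y0.670
G1 X10.000 Y5.000
M2 ; end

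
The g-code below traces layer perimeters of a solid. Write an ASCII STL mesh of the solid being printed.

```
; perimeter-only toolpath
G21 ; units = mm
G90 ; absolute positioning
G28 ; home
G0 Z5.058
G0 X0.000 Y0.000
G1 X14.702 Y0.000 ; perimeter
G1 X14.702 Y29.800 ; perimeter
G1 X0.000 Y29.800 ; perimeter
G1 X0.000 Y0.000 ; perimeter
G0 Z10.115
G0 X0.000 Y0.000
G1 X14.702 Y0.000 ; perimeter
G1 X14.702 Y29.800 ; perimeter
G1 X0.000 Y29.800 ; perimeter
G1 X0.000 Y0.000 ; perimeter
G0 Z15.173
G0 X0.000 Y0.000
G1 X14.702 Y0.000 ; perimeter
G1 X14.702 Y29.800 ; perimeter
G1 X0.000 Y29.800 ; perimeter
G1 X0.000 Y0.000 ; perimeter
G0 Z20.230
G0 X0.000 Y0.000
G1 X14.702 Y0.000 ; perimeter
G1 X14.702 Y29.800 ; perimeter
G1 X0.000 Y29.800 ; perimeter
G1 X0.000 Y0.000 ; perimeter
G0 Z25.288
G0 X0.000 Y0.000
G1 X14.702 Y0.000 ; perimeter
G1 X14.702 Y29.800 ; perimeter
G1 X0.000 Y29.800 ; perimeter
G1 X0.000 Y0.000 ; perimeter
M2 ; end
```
solid part
  facet normal 0.0000 0.0000 -1.0000
    outer loop
      vertex 14.702 29.800 0.000
      vertex 14.702 0.000 0.000
      vertex 0.000 0.000 0.000
    endloop
  endfacet
  facet normal 0.0000 0.0000 -1.0000
    outer loop
      vertex 0.000 29.800 0.000
      vertex 14.702 29.800 0.000
      vertex 0.000 0.000 0.000
    endloop
  endfacet
  facet normal 0.0000 0.0000 1.0000
    outer loop
      vertex 0.000 0.000 25.288
      vertex 14.702 0.000 25.288
      vertex 14.702 29.800 25.288
    endloop
  endfacet
  facet normal 0.0000 0.0000 1.0000
    outer loop
      vertex 0.000 0.000 25.288
      vertex 14.702 29.800 25.288
      vertex 0.000 29.800 25.288
    endloop
  endfacet
  facet normal 0.0000 -1.0000 0.0000
    outer loop
      vertex 0.000 0.000 0.000
      vertex 14.702 0.000 0.000
      vertex 14.702 0.000 25.288
    endloop
  endfacet
  facet normal 0.0000 -1.0000 0.0000
    outer loop
      vertex 0.000 0.000 0.000
      vertex 14.702 0.000 25.288
      vertex 0.000 0.000 25.288
    endloop
  endfacet
  facet normal 0.0000 1.0000 0.0000
    outer loop
      vertex 14.702 29.800 25.288
      vertex 14.702 29.800 0.000
      vertex 0.000 29.800 0.000
    endloop
  endfacet
  facet normal 0.0000 1.0000 0.0000
    outer loop
      vertex 0.000 29.800 25.288
      vertex 14.702 29.800 25.288
      vertex 0.000 29.800 0.000
    endloop
  endfacet
  facet normal -1.0000 0.0000 0.0000
    outer loop
      vertex 0.000 29.800 25.288
      vertex 0.000 29.800 0.000
      vertex 0.000 0.000 0.000
    endloop
  endfacet
  facet normal -1.0000 0.0000 0.0000
    outer loop
      vertex 0.000 0.000 25.288
      vertex 0.000 29.800 25.288
      vertex 0.000 0.000 0.000
    endloop
  endfacet
  facet normal 1.0000 0.0000 0.0000
    outer loop
      vertex 14.702 0.000 0.000
      vertex 14.702 29.800 0.000
      vertex 14.702 29.800 25.288
    endloop
  endfacet
  facet normal 1.0000 0.0000 0.0000
    outer loop
      vertex 14.702 0.000 0.000
      vertex 14.702 29.800 25.288
      vertex 14.702 0.000 25.288
    endloop
  endfacet
endsolid part

The G0 Z moves step by Δz≈5.058 mm. Every layer's G1 loop is the same polygon, so the solid is a straight extrusion of it from z=0 to z≈25.3. Closing with flat bottom and top caps and triangulating gives 12 facets — a rectangular box, roughly 14.7 × 29.8 mm footprint and 25.3 mm tall.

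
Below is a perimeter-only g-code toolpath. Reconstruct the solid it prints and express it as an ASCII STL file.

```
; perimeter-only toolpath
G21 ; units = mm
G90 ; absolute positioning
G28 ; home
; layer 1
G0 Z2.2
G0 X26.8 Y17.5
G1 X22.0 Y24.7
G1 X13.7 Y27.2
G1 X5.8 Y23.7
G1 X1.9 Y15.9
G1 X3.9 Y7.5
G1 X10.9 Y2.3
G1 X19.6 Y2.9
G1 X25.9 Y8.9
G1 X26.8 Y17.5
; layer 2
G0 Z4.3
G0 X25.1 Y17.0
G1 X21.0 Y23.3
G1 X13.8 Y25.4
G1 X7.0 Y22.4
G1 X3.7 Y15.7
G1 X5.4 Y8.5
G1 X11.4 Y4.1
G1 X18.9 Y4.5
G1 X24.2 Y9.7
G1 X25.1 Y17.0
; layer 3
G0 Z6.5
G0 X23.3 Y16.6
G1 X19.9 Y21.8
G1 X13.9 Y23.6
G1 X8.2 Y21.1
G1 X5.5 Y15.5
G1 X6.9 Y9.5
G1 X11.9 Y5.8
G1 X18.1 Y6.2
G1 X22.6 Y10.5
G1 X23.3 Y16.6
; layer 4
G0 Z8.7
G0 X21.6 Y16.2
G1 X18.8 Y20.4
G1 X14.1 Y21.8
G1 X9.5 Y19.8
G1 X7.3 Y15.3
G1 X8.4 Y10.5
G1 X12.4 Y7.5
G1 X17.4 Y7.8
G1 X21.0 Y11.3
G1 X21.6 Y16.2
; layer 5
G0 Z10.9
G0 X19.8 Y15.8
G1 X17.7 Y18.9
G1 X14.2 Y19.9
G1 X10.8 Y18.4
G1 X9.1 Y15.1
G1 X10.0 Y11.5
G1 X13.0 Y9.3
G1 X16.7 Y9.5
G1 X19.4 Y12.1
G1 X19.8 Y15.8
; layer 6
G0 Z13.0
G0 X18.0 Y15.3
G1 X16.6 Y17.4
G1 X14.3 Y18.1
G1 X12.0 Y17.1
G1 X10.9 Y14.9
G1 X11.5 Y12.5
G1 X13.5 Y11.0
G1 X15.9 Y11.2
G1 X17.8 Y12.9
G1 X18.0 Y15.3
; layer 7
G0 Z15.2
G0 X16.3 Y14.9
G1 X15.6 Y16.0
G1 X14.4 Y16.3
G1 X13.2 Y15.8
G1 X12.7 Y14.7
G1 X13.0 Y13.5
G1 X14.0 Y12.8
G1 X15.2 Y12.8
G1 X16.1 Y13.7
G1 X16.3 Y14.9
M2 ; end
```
solid part
  facet normal 0.0000 0.0000 -1.0000
    outer loop
      vertex 13.6 29.0 0.0
      vertex 23.1 26.2 0.0
      vertex 28.6 17.9 0.0
    endloop
  endfacet
  facet normal 0.0000 0.0000 -1.0000
    outer loop
      vertex 4.5 25.0 0.0
      vertex 13.6 29.0 0.0
      vertex 28.6 17.9 0.0
    endloop
  endfacet
  facet normal 0.0000 0.0000 -1.0000
    outer loop
      vertex 0.1 16.1 0.0
      vertex 4.5 25.0 0.0
      vertex 28.6 17.9 0.0
    endloop
  endfacet
  facet normal 0.0000 0.0000 -1.0000
    outer loop
      vertex 2.4 6.5 0.0
      vertex 0.1 16.1 0.0
      vertex 28.6 17.9 0.0
    endloop
  endfacet
  facet normal 0.0000 0.0000 -1.0000
    outer loop
      vertex 10.4 0.6 0.0
      vertex 2.4 6.5 0.0
      vertex 28.6 17.9 0.0
    endloop
  endfacet
  facet normal 0.0000 0.0000 -1.0000
    outer loop
      vertex 20.3 1.2 0.0
      vertex 10.4 0.6 0.0
      vertex 28.6 17.9 0.0
    endloop
  endfacet
  facet normal 0.0000 0.0000 -1.0000
    outer loop
      vertex 27.5 8.1 0.0
      vertex 20.3 1.2 0.0
      vertex 28.6 17.9 0.0
    endloop
  endfacet
  facet normal 0.6562 0.4348 0.6167
    outer loop
      vertex 28.6 17.9 0.0
      vertex 23.1 26.2 0.0
      vertex 14.5 14.5 17.4
    endloop
  endfacet
  facet normal 0.2224 0.7546 0.6173
    outer loop
      vertex 23.1 26.2 0.0
      vertex 13.6 29.0 0.0
      vertex 14.5 14.5 17.4
    endloop
  endfacet
  facet normal -0.3167 0.7206 0.6168
    outer loop
      vertex 13.6 29.0 0.0
      vertex 4.5 25.0 0.0
      vertex 14.5 14.5 17.4
    endloop
  endfacet
  facet normal -0.7059 0.3490 0.6163
    outer loop
      vertex 4.5 25.0 0.0
      vertex 0.1 16.1 0.0
      vertex 14.5 14.5 17.4
    endloop
  endfacet
  facet normal -0.7655 -0.1834 0.6167
    outer loop
      vertex 0.1 16.1 0.0
      vertex 2.4 6.5 0.0
      vertex 14.5 14.5 17.4
    endloop
  endfacet
  facet normal -0.4674 -0.6337 0.6164
    outer loop
      vertex 2.4 6.5 0.0
      vertex 10.4 0.6 0.0
      vertex 14.5 14.5 17.4
    endloop
  endfacet
  facet normal 0.0476 -0.7859 0.6166
    outer loop
      vertex 10.4 0.6 0.0
      vertex 20.3 1.2 0.0
      vertex 14.5 14.5 17.4
    endloop
  endfacet
  facet normal 0.5449 -0.5686 0.6163
    outer loop
      vertex 20.3 1.2 0.0
      vertex 27.5 8.1 0.0
      vertex 14.5 14.5 17.4
    endloop
  endfacet
  facet normal 0.7823 -0.0878 0.6167
    outer loop
      vertex 27.5 8.1 0.0
      vertex 28.6 17.9 0.0
      vertex 14.5 14.5 17.4
    endloop
  endfacet
endsolid part

The G0 Z moves step by Δz≈2.2 mm. The G1 loops shrink linearly with z, so the solid tapers from its base footprint up to z≈17.4. Closing with a flat bottom cap and the tapered top and triangulating gives 16 facets — a regular 9-sided pyramid, base circumscribed radius ≈ 14.5 mm, apex at z ≈ 17.4 mm.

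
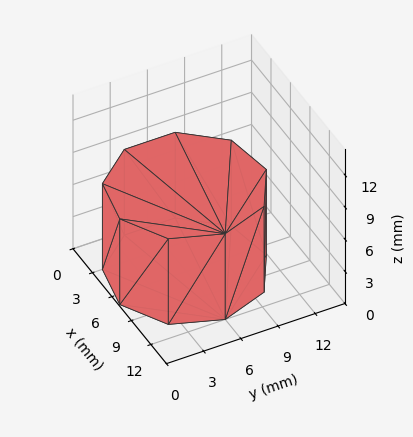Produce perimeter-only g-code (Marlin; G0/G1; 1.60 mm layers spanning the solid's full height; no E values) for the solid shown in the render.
Reading the render: the shape is a regular 9-sided prism (a cylinder approximated with 9 flat sides), circumscribed radius ≈ 6 mm, height ≈ 8 mm (dimensions read to the nearest mm from the axis ticks). For the g-code, the solid's height is divided into equal slices at the stated Δz and each level perimeter traced with G1 moves after a G0 lift.

; perimeter-only toolpath
G21 ; units = mm
G90 ; absolute positioning
G28 ; home
; layer 1
G0 Z1.60
G0 X12.00 Y6.00
G1 X10.60 Y9.86
G1 X7.04 Y11.91
G1 X3.00 Y11.20
G1 X0.36 Y8.05
G1 X0.36 Y3.95
G1 X3.00 Y0.80
G1 X7.04 Y0.09
G1 X10.60 Y2.14
G1 X12.00 Y6.00
; layer 2
G0 Z3.20
G0 X12.00 Y6.00
G1 X10.60 Y9.86
G1 X7.04 Y11.91
G1 X3.00 Y11.20
G1 X0.36 Y8.05
G1 X0.36 Y3.95
G1 X3.00 Y0.80
G1 X7.04 Y0.09
G1 X10.60 Y2.14
G1 X12.00 Y6.00
; layer 3
G0 Z4.80
G0 X12.00 Y6.00
G1 X10.60 Y9.86
G1 X7.04 Y11.91
G1 X3.00 Y11.20
G1 X0.36 Y8.05
G1 X0.36 Y3.95
G1 X3.00 Y0.80
G1 X7.04 Y0.09
G1 X10.60 Y2.14
G1 X12.00 Y6.00
; layer 4
G0 Z6.40
G0 X12.00 Y6.00
G1 X10.60 Y9.86
G1 X7.04 Y11.91
G1 X3.00 Y11.20
G1 X0.36 Y8.05
G1 X0.36 Y3.95
G1 X3.00 Y0.80
G1 X7.04 Y0.09
G1 X10.60 Y2.14
G1 X12.00 Y6.00
; layer 5
G0 Z8.00
G0 X12.00 Y6.00
G1 X10.60 Y9.86
G1 X7.04 Y11.91
G1 X3.00 Y11.20
G1 X0.36 Y8.05
G1 X0.36 Y3.95
G1 X3.00 Y0.80
G1 X7.04 Y0.09
G1 X10.60 Y2.14
G1 X12.00 Y6.00
M2 ; end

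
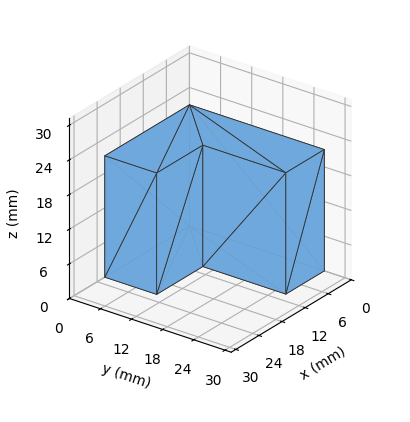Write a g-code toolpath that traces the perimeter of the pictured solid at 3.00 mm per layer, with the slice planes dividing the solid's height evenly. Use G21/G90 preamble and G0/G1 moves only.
Reading the render: the shape is an L-shaped prism: outer 22 × 26 mm, arm thicknesses ≈ 10 mm (horizontal) and 10 mm (vertical), extruded 21 mm in z (dimensions read to the nearest mm from the axis ticks). For the g-code, the solid's height is divided into equal slices at the stated Δz and each level perimeter traced with G1 moves after a G0 lift.

; perimeter-only toolpath
G21 ; units = mm
G90 ; absolute positioning
G28 ; home
; layer 1
G0 Z3.00
G0 X0.00 Y0.00
G1 X22.00 Y0.00
G1 X22.00 Y10.00
G1 X10.00 Y10.00
G1 X10.00 Y26.00
G1 X0.00 Y26.00
G1 X0.00 Y0.00
; layer 2
G0 Z6.00
G0 X0.00 Y0.00
G1 X22.00 Y0.00
G1 X22.00 Y10.00
G1 X10.00 Y10.00
G1 X10.00 Y26.00
G1 X0.00 Y26.00
G1 X0.00 Y0.00
; layer 3
G0 Z9.00
G0 X0.00 Y0.00
G1 X22.00 Y0.00
G1 X22.00 Y10.00
G1 X10.00 Y10.00
G1 X10.00 Y26.00
G1 X0.00 Y26.00
G1 X0.00 Y0.00
; layer 4
G0 Z12.00
G0 X0.00 Y0.00
G1 X22.00 Y0.00
G1 X22.00 Y10.00
G1 X10.00 Y10.00
G1 X10.00 Y26.00
G1 X0.00 Y26.00
G1 X0.00 Y0.00
; layer 5
G0 Z15.00
G0 X0.00 Y0.00
G1 X22.00 Y0.00
G1 X22.00 Y10.00
G1 X10.00 Y10.00
G1 X10.00 Y26.00
G1 X0.00 Y26.00
G1 X0.00 Y0.00
; layer 6
G0 Z18.00
G0 X0.00 Y0.00
G1 X22.00 Y0.00
G1 X22.00 Y10.00
G1 X10.00 Y10.00
G1 X10.00 Y26.00
G1 X0.00 Y26.00
G1 X0.00 Y0.00
; layer 7
G0 Z21.00
G0 X0.00 Y0.00
G1 X22.00 Y0.00
G1 X22.00 Y10.00
G1 X10.00 Y10.00
G1 X10.00 Y26.00
G1 X0.00 Y26.00
G1 X0.00 Y0.00
M2 ; end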